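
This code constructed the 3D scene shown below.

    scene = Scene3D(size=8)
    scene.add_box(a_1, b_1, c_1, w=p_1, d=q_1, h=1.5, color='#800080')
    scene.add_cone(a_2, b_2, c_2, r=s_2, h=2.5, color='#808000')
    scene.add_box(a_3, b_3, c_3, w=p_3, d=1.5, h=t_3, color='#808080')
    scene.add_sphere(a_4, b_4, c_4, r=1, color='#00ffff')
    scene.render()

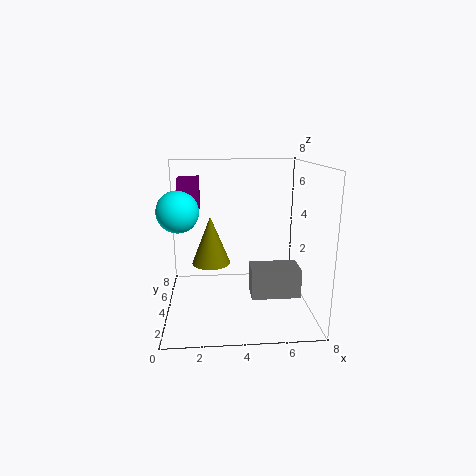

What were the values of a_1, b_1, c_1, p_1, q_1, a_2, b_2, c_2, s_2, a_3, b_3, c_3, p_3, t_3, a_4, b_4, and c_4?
a_1 = 1
b_1 = 2
c_1 = 6
p_1 = 1
q_1 = 1.5
a_2 = 2.5
b_2 = 3
c_2 = 3
s_2 = 1
a_3 = 4.5
b_3 = 1.5
c_3 = 1.5
p_3 = 2.5
t_3 = 1.5
a_4 = 1
b_4 = 2
c_4 = 6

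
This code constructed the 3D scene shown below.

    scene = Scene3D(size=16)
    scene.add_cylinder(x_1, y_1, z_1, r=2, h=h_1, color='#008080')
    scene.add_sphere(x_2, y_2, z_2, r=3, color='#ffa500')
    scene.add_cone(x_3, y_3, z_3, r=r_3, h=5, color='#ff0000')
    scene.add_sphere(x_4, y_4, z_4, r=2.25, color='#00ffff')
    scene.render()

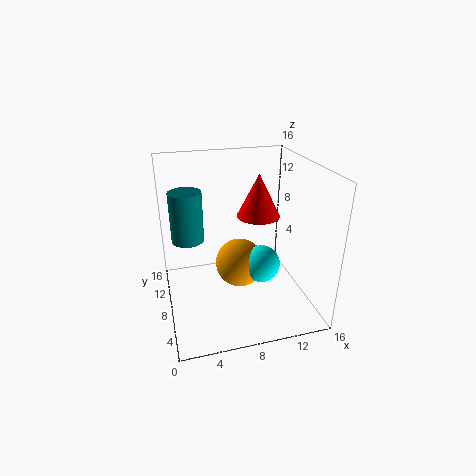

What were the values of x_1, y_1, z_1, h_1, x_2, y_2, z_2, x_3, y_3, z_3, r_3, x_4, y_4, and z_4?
x_1 = 3; y_1 = 13.25; z_1 = 5.75; h_1 = 6.25; x_2 = 9; y_2 = 10.75; z_2 = 3; x_3 = 11; y_3 = 10; z_3 = 9.5; r_3 = 2.5; x_4 = 11.25; y_4 = 9; z_4 = 3.5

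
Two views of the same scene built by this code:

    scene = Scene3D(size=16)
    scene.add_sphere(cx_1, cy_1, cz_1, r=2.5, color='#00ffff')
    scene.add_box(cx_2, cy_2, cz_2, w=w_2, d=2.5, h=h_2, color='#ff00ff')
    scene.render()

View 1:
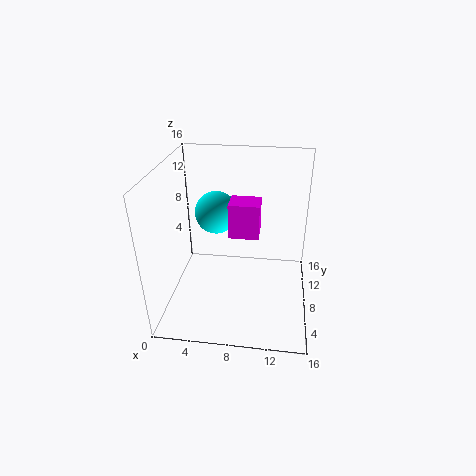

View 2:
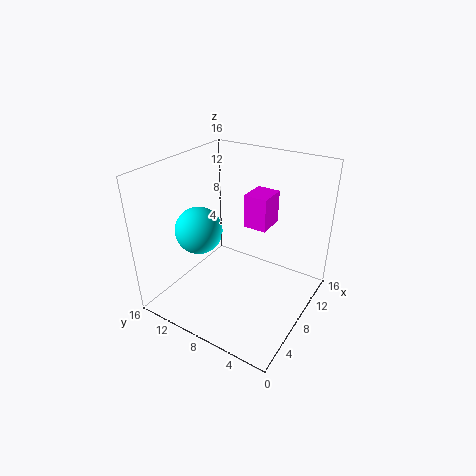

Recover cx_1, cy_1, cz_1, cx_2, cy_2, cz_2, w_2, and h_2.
cx_1 = 5
cy_1 = 11
cz_1 = 9.5
cx_2 = 7.5
cy_2 = 4.5
cz_2 = 10
w_2 = 3
h_2 = 3.5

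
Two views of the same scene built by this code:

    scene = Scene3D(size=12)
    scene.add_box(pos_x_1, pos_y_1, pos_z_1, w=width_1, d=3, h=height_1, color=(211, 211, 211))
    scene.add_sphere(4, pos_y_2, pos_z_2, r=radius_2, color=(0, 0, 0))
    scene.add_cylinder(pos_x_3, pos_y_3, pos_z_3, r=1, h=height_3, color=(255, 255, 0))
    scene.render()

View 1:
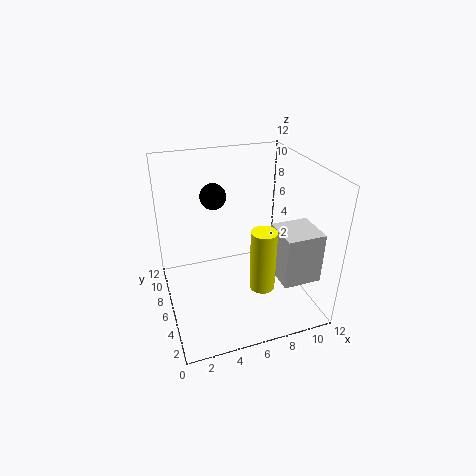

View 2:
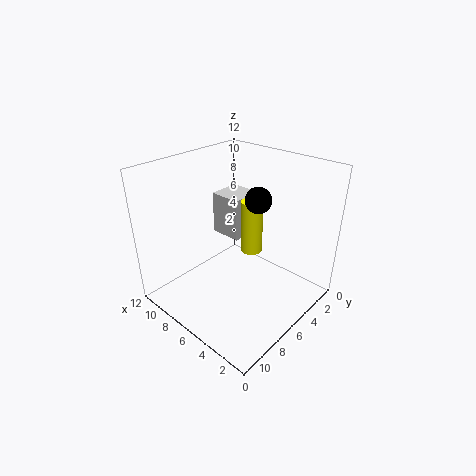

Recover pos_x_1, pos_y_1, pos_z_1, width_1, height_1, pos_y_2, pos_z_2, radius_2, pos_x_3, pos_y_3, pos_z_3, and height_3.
pos_x_1 = 8
pos_y_1 = 1
pos_z_1 = 4
width_1 = 3
height_1 = 4
pos_y_2 = 6
pos_z_2 = 10
radius_2 = 1
pos_x_3 = 7
pos_y_3 = 3
pos_z_3 = 3
height_3 = 5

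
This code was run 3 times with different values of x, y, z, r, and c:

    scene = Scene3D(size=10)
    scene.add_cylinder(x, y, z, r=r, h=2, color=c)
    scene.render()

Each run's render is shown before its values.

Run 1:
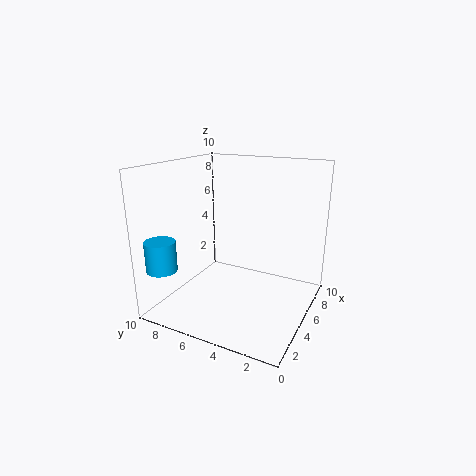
x = 1, y = 8.5, z = 3.5, r = 1, c = 'deepskyblue'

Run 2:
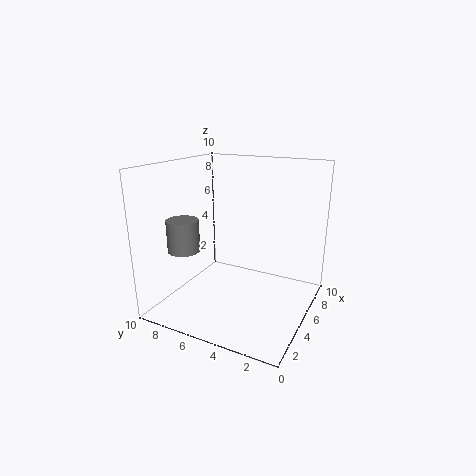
x = 1.5, y = 7, z = 5, r = 1, c = 'gray'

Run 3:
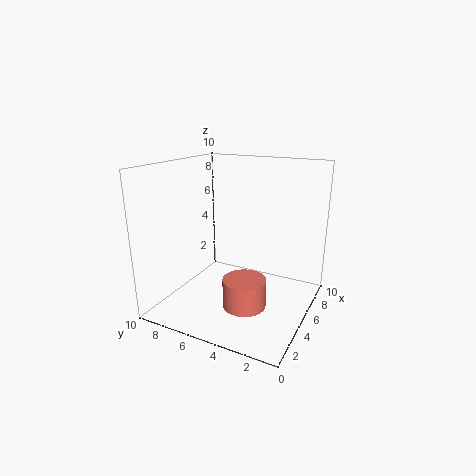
x = 4, y = 4, z = 0.5, r = 1.5, c = 'salmon'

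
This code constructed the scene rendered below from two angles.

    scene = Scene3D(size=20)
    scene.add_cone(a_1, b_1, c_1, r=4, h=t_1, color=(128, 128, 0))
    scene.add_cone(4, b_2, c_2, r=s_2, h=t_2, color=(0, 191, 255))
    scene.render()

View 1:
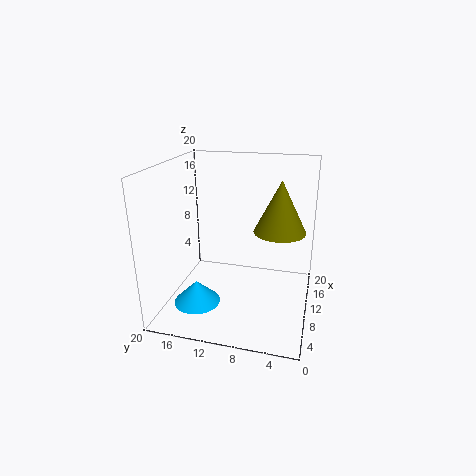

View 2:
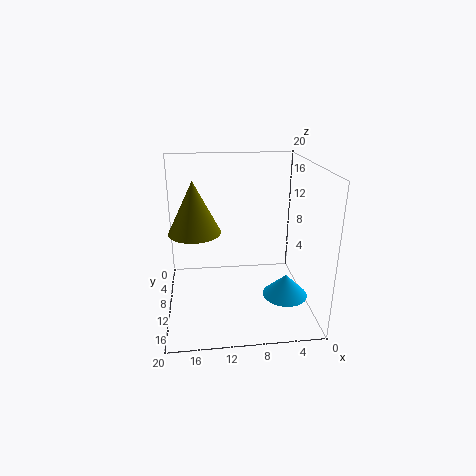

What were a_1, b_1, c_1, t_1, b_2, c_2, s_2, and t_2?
a_1 = 16
b_1 = 5
c_1 = 9
t_1 = 8
b_2 = 14
c_2 = 3
s_2 = 3
t_2 = 3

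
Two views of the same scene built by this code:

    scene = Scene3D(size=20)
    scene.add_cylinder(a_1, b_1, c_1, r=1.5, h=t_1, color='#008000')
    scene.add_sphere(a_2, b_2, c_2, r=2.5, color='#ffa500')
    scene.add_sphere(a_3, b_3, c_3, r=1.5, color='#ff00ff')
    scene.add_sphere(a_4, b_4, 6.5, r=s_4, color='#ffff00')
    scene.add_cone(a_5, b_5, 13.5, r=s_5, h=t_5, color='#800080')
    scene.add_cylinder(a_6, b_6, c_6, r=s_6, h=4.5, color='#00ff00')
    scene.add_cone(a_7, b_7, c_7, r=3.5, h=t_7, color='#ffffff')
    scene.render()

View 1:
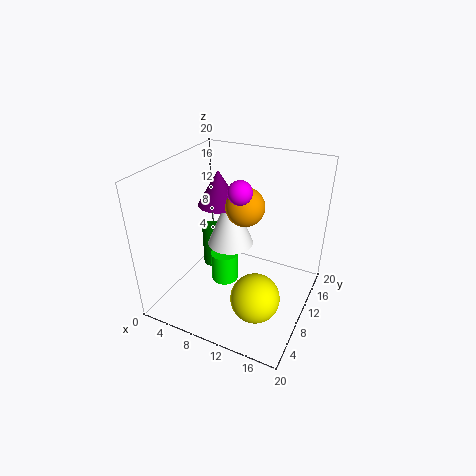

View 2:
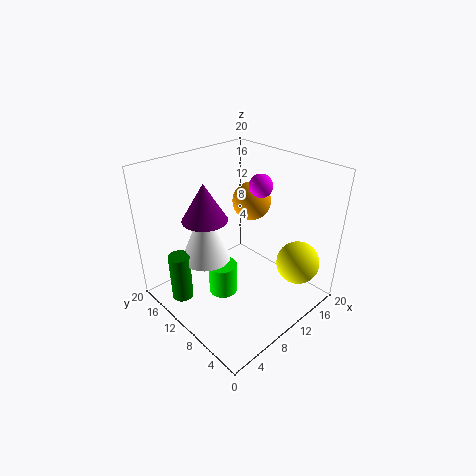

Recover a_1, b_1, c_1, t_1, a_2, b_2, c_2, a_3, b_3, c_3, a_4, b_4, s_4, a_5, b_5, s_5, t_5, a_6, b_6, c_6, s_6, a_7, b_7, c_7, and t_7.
a_1 = 3, b_1 = 14.5, c_1 = 1, t_1 = 7, a_2 = 11.5, b_2 = 9, c_2 = 15.5, a_3 = 11.5, b_3 = 7.5, c_3 = 18, a_4 = 15.5, b_4 = 3.5, s_4 = 3, a_5 = 6, b_5 = 12, s_5 = 3, t_5 = 5, a_6 = 7.5, b_6 = 10.5, c_6 = 2, s_6 = 2, a_7 = 7, b_7 = 13.5, c_7 = 6.5, t_7 = 8.5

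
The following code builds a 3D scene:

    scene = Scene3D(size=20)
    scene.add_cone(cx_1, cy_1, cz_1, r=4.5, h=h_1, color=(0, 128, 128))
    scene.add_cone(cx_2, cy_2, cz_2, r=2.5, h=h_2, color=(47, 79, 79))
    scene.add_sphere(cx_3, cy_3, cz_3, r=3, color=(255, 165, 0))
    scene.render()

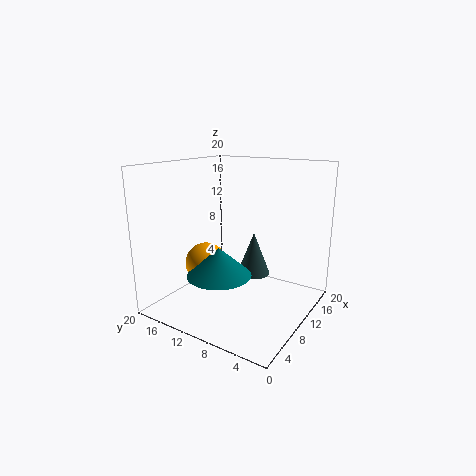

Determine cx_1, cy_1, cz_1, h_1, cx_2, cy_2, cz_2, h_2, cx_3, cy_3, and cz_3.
cx_1 = 7.5; cy_1 = 11.5; cz_1 = 5; h_1 = 4; cx_2 = 14.5; cy_2 = 10; cz_2 = 3; h_2 = 6.5; cx_3 = 9; cy_3 = 15; cz_3 = 5.5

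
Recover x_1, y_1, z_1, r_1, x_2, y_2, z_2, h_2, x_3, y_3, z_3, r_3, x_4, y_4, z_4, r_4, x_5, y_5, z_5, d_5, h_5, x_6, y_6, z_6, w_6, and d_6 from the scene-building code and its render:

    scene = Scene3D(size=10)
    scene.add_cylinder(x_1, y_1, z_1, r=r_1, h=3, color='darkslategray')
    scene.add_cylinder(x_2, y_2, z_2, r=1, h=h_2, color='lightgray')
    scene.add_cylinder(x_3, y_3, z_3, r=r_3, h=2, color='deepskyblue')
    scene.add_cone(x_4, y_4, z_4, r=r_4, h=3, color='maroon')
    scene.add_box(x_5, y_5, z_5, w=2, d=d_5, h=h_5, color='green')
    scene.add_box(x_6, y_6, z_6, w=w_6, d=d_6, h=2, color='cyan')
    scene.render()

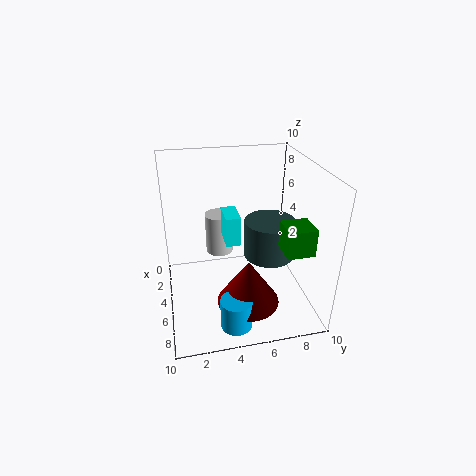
x_1 = 3; y_1 = 8; z_1 = 2; r_1 = 2; x_2 = 3; y_2 = 4; z_2 = 3; h_2 = 3; x_3 = 9; y_3 = 4; z_3 = 1; r_3 = 1; x_4 = 8; y_4 = 5; z_4 = 2; r_4 = 2; x_5 = 5; y_5 = 8; z_5 = 4; d_5 = 2; h_5 = 2; x_6 = 4; y_6 = 4; z_6 = 5; w_6 = 2; d_6 = 1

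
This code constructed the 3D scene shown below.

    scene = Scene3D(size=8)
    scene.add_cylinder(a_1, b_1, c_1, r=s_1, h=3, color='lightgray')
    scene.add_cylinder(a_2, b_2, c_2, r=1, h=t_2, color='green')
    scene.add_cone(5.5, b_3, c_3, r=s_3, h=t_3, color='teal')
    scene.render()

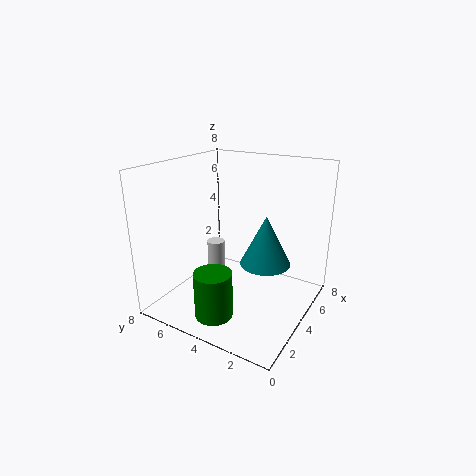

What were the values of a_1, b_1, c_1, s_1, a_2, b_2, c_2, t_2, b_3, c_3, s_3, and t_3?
a_1 = 4; b_1 = 5.5; c_1 = 0.5; s_1 = 0.5; a_2 = 1.5; b_2 = 4; c_2 = 0.5; t_2 = 2.5; b_3 = 3; c_3 = 2; s_3 = 1.5; t_3 = 3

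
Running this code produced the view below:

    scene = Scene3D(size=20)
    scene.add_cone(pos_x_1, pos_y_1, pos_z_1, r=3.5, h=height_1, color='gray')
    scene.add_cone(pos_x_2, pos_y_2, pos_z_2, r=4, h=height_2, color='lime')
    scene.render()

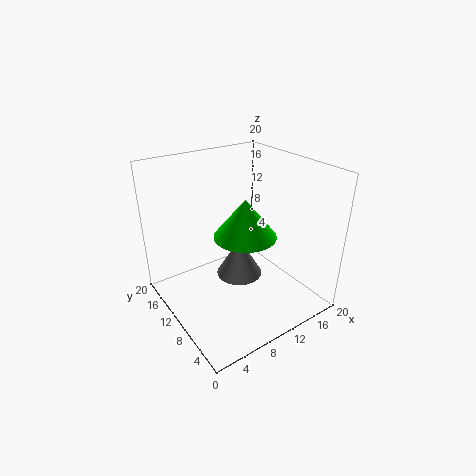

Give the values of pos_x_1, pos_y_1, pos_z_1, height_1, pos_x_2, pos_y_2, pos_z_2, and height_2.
pos_x_1 = 12
pos_y_1 = 12.5
pos_z_1 = 2
height_1 = 6
pos_x_2 = 9
pos_y_2 = 7
pos_z_2 = 12
height_2 = 5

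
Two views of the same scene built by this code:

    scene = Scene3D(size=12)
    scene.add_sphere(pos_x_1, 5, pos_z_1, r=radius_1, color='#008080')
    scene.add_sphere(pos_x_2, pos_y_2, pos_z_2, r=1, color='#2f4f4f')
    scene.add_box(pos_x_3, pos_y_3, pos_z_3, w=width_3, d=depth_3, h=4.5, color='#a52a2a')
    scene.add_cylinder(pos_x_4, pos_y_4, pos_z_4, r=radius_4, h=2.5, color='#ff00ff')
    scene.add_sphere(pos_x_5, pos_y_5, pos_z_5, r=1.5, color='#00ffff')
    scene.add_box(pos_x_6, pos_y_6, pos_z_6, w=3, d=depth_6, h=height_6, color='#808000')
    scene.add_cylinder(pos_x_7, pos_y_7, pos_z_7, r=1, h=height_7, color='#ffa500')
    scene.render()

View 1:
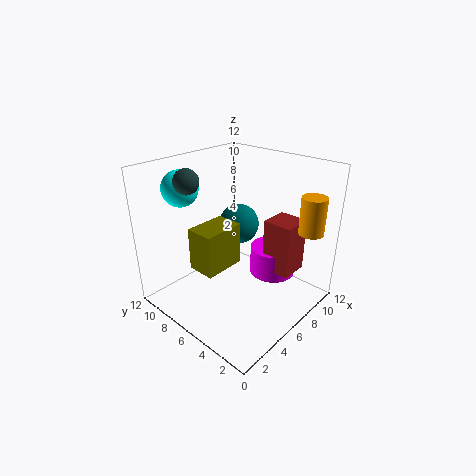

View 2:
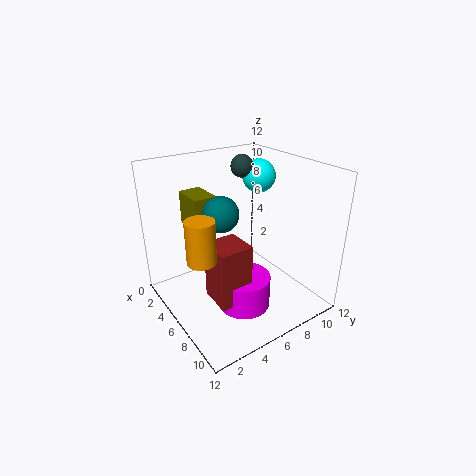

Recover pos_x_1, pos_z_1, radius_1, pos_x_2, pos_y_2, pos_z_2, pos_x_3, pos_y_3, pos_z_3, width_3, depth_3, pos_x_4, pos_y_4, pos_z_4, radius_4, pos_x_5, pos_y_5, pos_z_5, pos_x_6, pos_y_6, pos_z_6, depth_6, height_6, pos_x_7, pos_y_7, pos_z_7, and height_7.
pos_x_1 = 5; pos_z_1 = 8; radius_1 = 1.5; pos_x_2 = 3; pos_y_2 = 8.5; pos_z_2 = 11; pos_x_3 = 7.5; pos_y_3 = 2; pos_z_3 = 3; width_3 = 2.5; depth_3 = 2.5; pos_x_4 = 9; pos_y_4 = 4.5; pos_z_4 = 2; radius_4 = 2; pos_x_5 = 3.5; pos_y_5 = 10; pos_z_5 = 10; pos_x_6 = 0.5; pos_y_6 = 3.5; pos_z_6 = 6; depth_6 = 2; height_6 = 3; pos_x_7 = 9; pos_y_7 = 1; pos_z_7 = 7; height_7 = 3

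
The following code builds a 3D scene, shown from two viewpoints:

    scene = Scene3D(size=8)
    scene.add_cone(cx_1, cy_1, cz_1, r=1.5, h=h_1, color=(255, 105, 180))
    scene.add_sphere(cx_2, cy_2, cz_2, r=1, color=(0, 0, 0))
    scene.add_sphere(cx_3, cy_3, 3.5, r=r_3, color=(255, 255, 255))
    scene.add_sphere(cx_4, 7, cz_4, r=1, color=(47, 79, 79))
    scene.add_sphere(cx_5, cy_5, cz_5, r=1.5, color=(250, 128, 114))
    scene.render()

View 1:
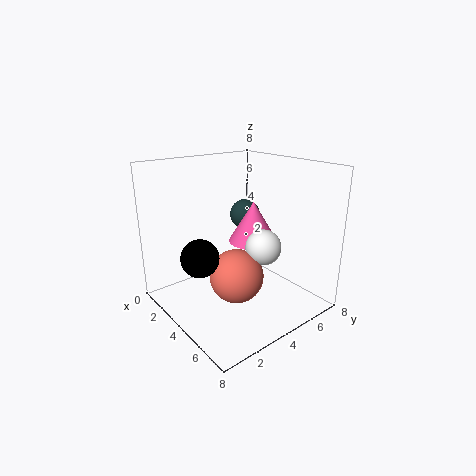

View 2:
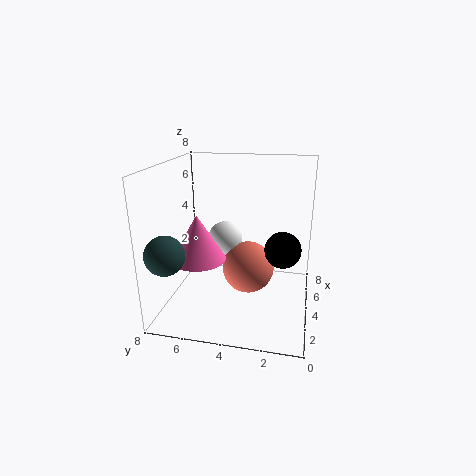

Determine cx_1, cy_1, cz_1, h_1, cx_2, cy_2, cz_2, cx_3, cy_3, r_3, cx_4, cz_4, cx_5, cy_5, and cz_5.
cx_1 = 3
cy_1 = 6
cz_1 = 3
h_1 = 2.5
cx_2 = 4
cy_2 = 1.5
cz_2 = 3.5
cx_3 = 5
cy_3 = 5
r_3 = 1
cx_4 = 1
cz_4 = 4
cx_5 = 4.5
cy_5 = 3.5
cz_5 = 2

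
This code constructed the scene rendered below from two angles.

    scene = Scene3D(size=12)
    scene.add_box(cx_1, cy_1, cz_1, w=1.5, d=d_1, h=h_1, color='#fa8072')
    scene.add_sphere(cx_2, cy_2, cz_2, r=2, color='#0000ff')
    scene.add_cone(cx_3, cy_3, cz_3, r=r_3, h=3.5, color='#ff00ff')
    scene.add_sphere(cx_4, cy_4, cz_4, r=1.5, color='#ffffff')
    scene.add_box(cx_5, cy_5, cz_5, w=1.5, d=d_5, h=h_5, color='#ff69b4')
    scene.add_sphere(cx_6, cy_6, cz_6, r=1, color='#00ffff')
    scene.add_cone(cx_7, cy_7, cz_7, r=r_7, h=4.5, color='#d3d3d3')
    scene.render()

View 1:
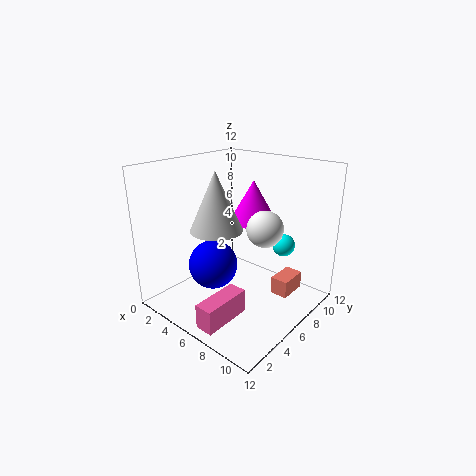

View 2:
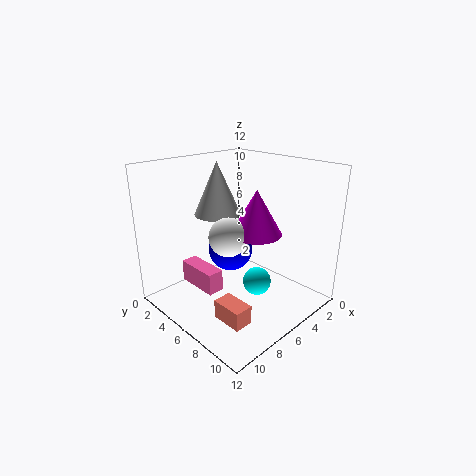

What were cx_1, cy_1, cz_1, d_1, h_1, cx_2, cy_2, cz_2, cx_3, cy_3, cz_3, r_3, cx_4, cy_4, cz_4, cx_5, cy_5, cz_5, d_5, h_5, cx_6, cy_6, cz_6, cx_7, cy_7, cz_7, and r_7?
cx_1 = 8.5
cy_1 = 7.5
cz_1 = 1
d_1 = 2.5
h_1 = 1.5
cx_2 = 5
cy_2 = 4
cz_2 = 4
cx_3 = 6
cy_3 = 8
cz_3 = 7
r_3 = 2
cx_4 = 8
cy_4 = 7
cz_4 = 7
cx_5 = 6.5
cy_5 = 0.5
cz_5 = 0.5
d_5 = 4
h_5 = 2
cx_6 = 8
cy_6 = 10
cz_6 = 4.5
cx_7 = 6
cy_7 = 3.5
cz_7 = 7.5
r_7 = 2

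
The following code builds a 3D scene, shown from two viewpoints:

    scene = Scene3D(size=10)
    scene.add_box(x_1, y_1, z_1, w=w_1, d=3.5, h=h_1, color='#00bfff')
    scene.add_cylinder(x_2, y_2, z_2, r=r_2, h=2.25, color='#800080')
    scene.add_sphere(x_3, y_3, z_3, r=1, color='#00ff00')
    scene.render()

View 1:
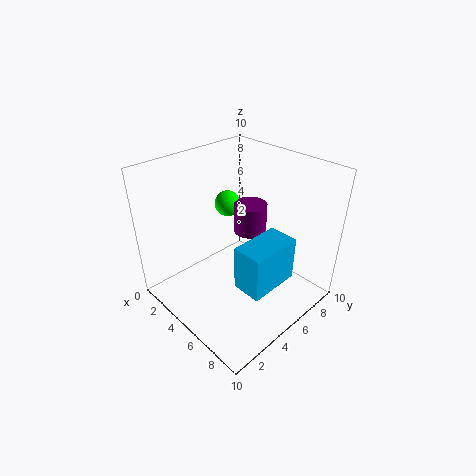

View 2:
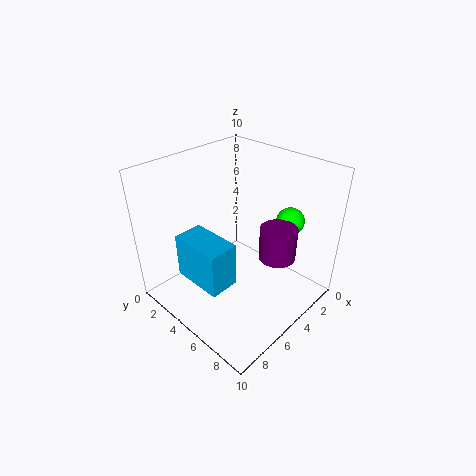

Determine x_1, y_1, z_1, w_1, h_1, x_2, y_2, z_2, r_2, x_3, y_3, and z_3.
x_1 = 6.75
y_1 = 3
z_1 = 3
w_1 = 2
h_1 = 3
x_2 = 3.75
y_2 = 7.5
z_2 = 4
r_2 = 1.25
x_3 = 1.75
y_3 = 7
z_3 = 5.75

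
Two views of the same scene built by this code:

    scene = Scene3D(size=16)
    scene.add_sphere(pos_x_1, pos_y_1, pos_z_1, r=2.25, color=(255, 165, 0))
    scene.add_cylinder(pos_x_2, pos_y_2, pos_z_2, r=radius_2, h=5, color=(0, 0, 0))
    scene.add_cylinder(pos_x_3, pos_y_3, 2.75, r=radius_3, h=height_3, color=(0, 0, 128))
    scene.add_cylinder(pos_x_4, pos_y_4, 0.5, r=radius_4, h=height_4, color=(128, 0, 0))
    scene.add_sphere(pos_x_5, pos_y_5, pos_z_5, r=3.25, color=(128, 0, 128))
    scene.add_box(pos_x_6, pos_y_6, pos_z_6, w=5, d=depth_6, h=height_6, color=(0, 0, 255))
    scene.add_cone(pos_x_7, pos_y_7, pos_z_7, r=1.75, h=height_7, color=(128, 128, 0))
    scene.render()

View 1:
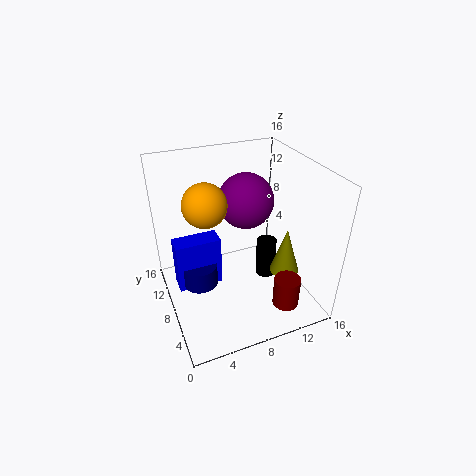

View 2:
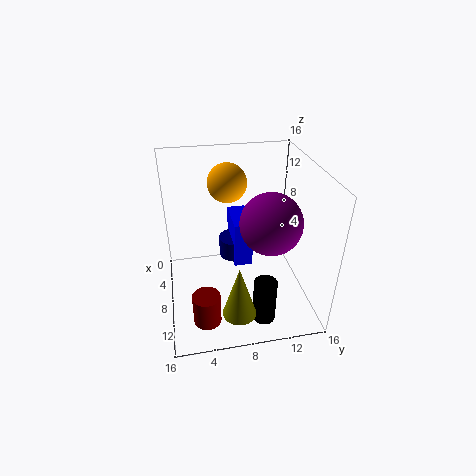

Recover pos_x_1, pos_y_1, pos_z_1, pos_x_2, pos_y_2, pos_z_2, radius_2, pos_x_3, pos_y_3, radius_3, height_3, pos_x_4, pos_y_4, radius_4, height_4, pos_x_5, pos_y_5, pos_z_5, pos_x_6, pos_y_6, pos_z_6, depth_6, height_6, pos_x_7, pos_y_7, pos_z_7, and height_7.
pos_x_1 = 4.25, pos_y_1 = 7.5, pos_z_1 = 13, pos_x_2 = 12.75, pos_y_2 = 10, pos_z_2 = 0.25, radius_2 = 1.25, pos_x_3 = 3.5, pos_y_3 = 8.5, radius_3 = 2, height_3 = 2.5, pos_x_4 = 12.25, pos_y_4 = 3.75, radius_4 = 1.5, height_4 = 3.5, pos_x_5 = 10.25, pos_y_5 = 11, pos_z_5 = 10.75, pos_x_6 = 1, pos_y_6 = 8, pos_z_6 = 2.5, depth_6 = 2.25, height_6 = 5.75, pos_x_7 = 13.75, pos_y_7 = 7, pos_z_7 = 2.5, height_7 = 5.75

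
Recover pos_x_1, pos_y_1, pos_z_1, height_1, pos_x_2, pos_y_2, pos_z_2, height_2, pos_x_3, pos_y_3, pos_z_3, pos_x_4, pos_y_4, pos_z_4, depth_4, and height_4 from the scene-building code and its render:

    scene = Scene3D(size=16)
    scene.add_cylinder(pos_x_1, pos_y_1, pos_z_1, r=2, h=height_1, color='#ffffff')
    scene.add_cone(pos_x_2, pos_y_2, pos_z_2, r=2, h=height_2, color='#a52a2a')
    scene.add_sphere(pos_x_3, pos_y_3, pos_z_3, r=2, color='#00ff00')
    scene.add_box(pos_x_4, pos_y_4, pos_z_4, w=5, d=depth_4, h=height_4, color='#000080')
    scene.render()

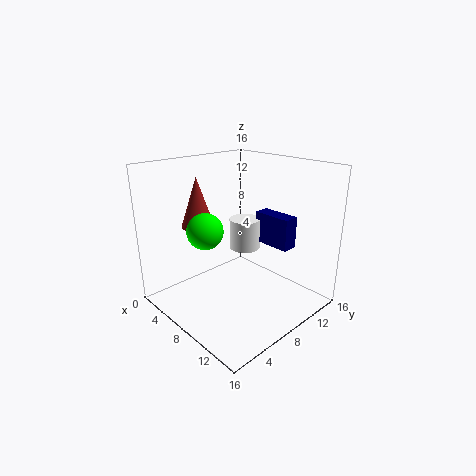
pos_x_1 = 4; pos_y_1 = 13; pos_z_1 = 4; height_1 = 4; pos_x_2 = 2; pos_y_2 = 7; pos_z_2 = 8; height_2 = 6; pos_x_3 = 6; pos_y_3 = 5; pos_z_3 = 9; pos_x_4 = 5; pos_y_4 = 14; pos_z_4 = 5; depth_4 = 2; height_4 = 4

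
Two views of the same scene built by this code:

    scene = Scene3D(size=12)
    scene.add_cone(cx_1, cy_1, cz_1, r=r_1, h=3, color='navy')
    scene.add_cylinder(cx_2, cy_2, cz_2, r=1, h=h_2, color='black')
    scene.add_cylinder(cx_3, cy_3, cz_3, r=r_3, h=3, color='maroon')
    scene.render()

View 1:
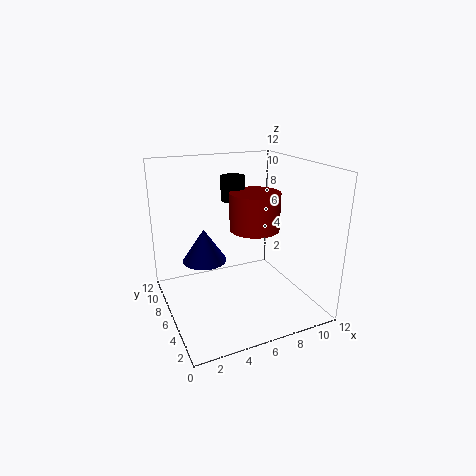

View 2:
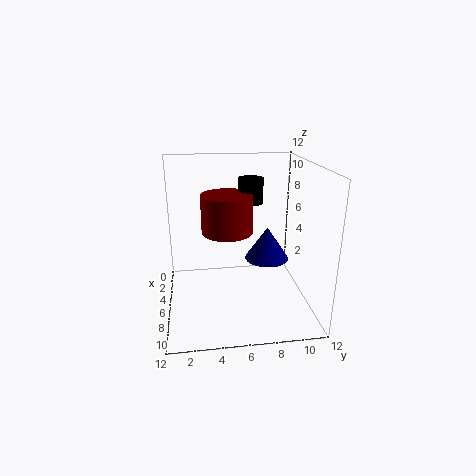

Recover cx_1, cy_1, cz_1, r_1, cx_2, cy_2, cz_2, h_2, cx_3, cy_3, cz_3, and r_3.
cx_1 = 4; cy_1 = 9; cz_1 = 3; r_1 = 2; cx_2 = 6; cy_2 = 7; cz_2 = 9; h_2 = 2; cx_3 = 7; cy_3 = 5; cz_3 = 7; r_3 = 2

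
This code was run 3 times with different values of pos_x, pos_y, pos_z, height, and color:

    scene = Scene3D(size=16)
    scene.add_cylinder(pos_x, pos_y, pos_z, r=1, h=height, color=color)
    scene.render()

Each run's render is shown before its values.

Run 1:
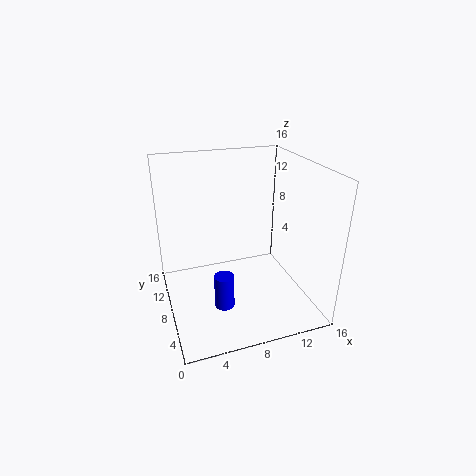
pos_x = 5
pos_y = 3.5
pos_z = 3
height = 3.5
color = 'blue'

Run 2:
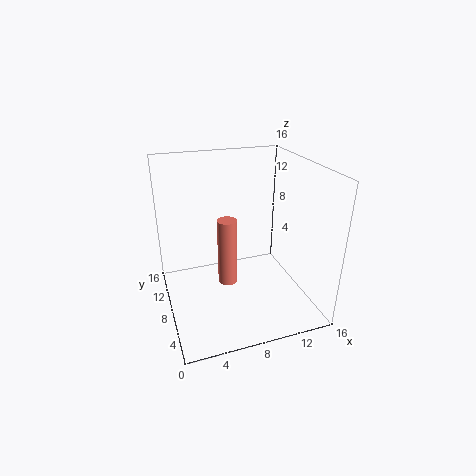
pos_x = 6
pos_y = 5.5
pos_z = 4.5
height = 7
color = 'salmon'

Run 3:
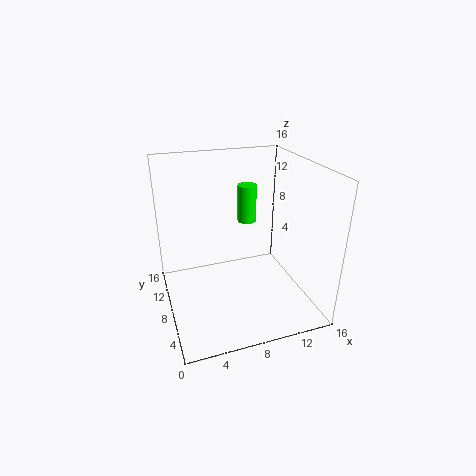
pos_x = 9
pos_y = 8
pos_z = 10
height = 4
color = 'lime'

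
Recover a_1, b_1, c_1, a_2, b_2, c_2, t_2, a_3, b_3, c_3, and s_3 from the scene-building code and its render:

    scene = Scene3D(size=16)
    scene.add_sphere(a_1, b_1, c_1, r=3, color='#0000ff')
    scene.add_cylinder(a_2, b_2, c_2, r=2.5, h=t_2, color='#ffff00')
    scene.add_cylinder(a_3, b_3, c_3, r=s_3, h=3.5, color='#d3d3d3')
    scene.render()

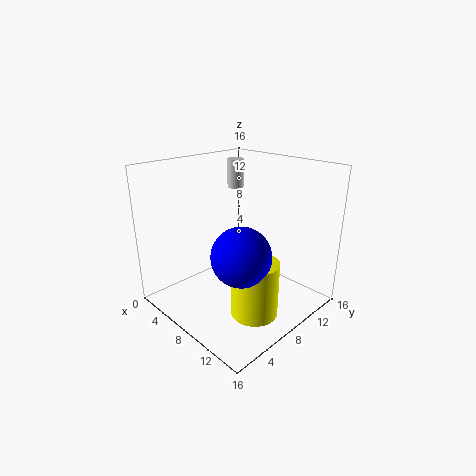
a_1 = 11.5, b_1 = 5, c_1 = 8, a_2 = 12, b_2 = 6.5, c_2 = 1, t_2 = 6, a_3 = 3, b_3 = 12.5, c_3 = 12, s_3 = 1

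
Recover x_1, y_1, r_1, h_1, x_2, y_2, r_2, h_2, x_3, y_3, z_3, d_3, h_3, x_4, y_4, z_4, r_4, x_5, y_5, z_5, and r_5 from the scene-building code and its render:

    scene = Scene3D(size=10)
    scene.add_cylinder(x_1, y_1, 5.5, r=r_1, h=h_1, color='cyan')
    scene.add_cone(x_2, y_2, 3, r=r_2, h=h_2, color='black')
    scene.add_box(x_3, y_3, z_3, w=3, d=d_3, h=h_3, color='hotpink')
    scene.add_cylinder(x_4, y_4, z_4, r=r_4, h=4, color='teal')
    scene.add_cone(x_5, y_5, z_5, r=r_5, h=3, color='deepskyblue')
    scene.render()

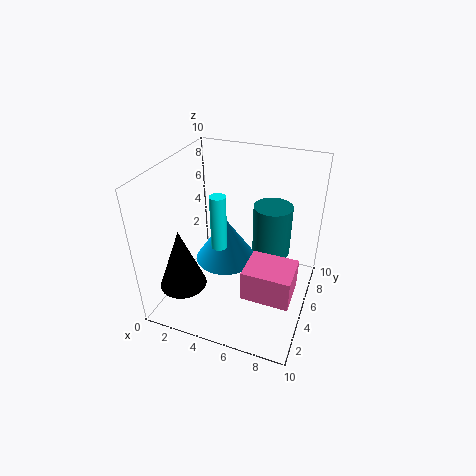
x_1 = 4.5
y_1 = 3
r_1 = 0.5
h_1 = 3.5
x_2 = 2.5
y_2 = 1.5
r_2 = 1.5
h_2 = 4
x_3 = 6.5
y_3 = 1.5
z_3 = 3
d_3 = 2.5
h_3 = 2
x_4 = 6.5
y_4 = 8.5
z_4 = 2
r_4 = 1.5
x_5 = 4.5
y_5 = 4
z_5 = 4
r_5 = 2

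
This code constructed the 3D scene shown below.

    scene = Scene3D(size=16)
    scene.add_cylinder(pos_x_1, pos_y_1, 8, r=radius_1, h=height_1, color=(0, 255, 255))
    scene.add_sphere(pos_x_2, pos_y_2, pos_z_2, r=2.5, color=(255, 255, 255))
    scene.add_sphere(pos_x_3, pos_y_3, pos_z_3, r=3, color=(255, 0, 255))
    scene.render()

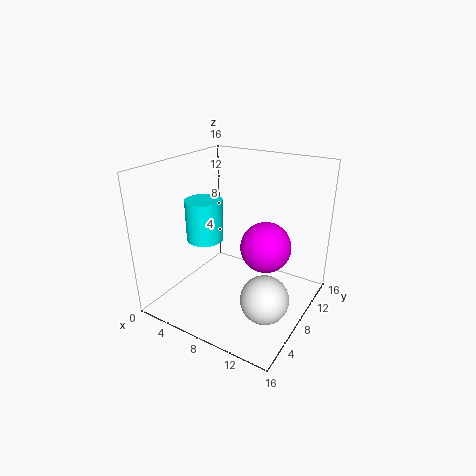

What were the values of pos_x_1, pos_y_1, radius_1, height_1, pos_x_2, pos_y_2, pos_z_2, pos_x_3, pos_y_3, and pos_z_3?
pos_x_1 = 5; pos_y_1 = 6; radius_1 = 2; height_1 = 4.5; pos_x_2 = 13; pos_y_2 = 5; pos_z_2 = 3.5; pos_x_3 = 10; pos_y_3 = 11; pos_z_3 = 6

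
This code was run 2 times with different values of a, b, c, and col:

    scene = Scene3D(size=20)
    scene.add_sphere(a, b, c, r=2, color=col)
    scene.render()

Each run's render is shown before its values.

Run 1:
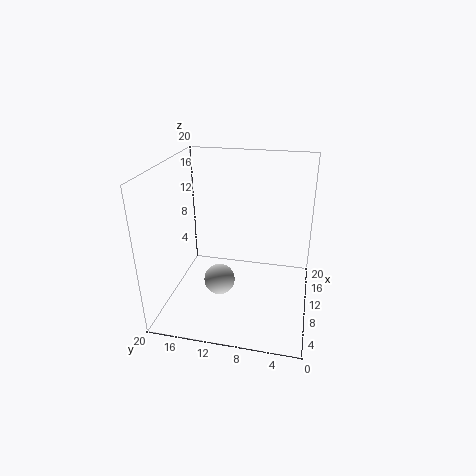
a = 5.5
b = 11.5
c = 6
col = 'lightgray'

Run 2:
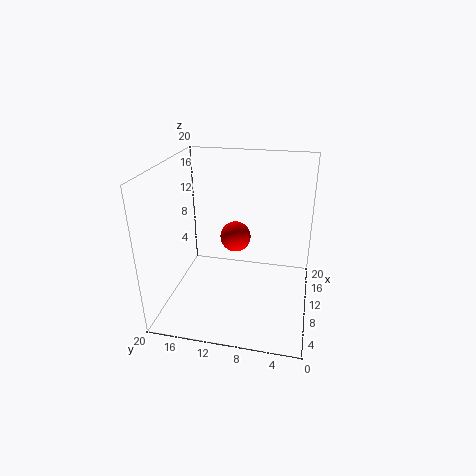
a = 8.5
b = 10
c = 11
col = 'red'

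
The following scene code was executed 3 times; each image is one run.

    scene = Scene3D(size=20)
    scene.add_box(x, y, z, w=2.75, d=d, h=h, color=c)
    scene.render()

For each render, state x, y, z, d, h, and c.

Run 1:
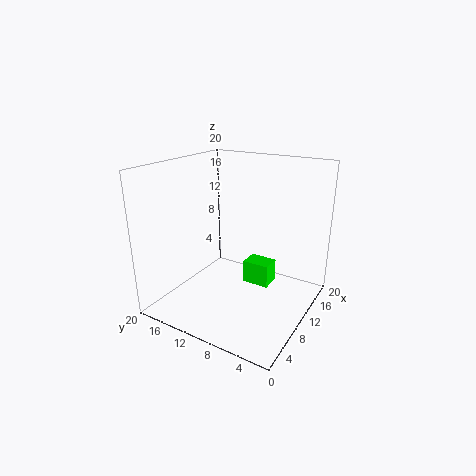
x = 10.25
y = 5.5
z = 3.25
d = 3.75
h = 3.25
c = 'lime'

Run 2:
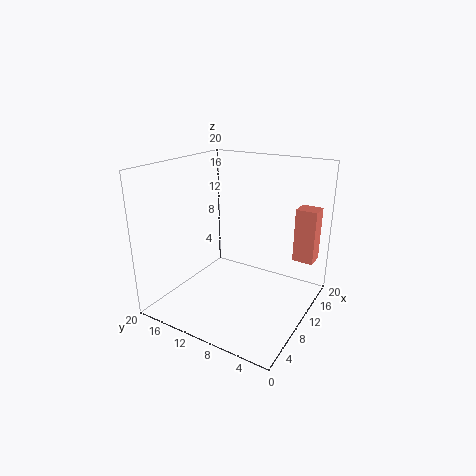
x = 15
y = 0.75
z = 6
d = 3
h = 7.75
c = 'salmon'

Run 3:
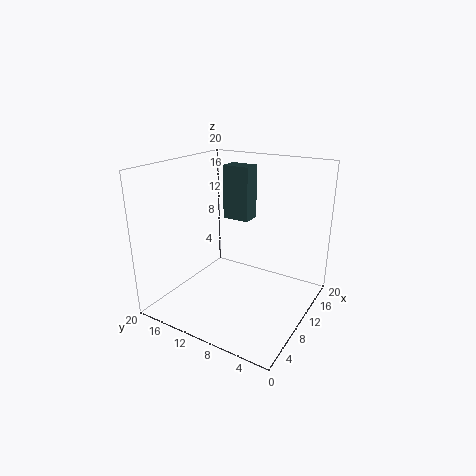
x = 12.5
y = 10
z = 11.5
d = 4
h = 7.75
c = 'darkslategray'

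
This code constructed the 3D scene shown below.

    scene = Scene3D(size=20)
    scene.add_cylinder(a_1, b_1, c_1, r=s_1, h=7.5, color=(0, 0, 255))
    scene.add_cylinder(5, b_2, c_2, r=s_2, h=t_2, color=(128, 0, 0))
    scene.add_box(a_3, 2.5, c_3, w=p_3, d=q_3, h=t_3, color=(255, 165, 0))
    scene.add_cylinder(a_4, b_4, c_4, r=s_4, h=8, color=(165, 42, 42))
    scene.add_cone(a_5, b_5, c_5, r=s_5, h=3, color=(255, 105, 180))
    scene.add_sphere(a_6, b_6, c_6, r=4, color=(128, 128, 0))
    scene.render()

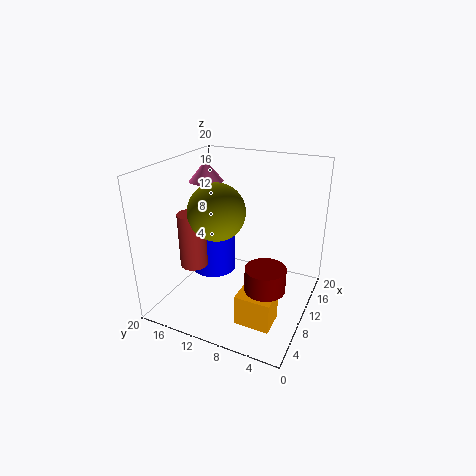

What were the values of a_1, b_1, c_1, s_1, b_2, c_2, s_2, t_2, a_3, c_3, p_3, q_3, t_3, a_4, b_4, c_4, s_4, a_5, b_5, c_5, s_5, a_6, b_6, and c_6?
a_1 = 13.5, b_1 = 16, c_1 = 2, s_1 = 3.5, b_2 = 4, c_2 = 6.5, s_2 = 2.5, t_2 = 3, a_3 = 2.5, c_3 = 2, p_3 = 3.5, q_3 = 4.5, t_3 = 4, a_4 = 8.5, b_4 = 16.5, c_4 = 5, s_4 = 2, a_5 = 13, b_5 = 16.5, c_5 = 16.5, s_5 = 2.5, a_6 = 9.5, b_6 = 13, c_6 = 13.5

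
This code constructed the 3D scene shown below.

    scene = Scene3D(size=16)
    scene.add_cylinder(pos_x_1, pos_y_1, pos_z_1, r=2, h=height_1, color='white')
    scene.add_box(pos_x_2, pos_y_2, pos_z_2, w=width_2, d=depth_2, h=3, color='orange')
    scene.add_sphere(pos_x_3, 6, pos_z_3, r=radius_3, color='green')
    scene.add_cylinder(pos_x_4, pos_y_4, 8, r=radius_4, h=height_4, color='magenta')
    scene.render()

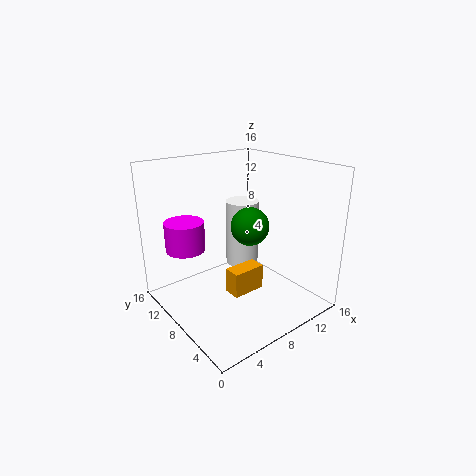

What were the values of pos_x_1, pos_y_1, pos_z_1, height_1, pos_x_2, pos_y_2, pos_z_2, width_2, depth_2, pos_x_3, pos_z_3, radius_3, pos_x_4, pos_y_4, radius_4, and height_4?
pos_x_1 = 11; pos_y_1 = 11; pos_z_1 = 3; height_1 = 8; pos_x_2 = 7; pos_y_2 = 7; pos_z_2 = 1; width_2 = 4; depth_2 = 2; pos_x_3 = 8; pos_z_3 = 10; radius_3 = 2; pos_x_4 = 2; pos_y_4 = 9; radius_4 = 2; height_4 = 3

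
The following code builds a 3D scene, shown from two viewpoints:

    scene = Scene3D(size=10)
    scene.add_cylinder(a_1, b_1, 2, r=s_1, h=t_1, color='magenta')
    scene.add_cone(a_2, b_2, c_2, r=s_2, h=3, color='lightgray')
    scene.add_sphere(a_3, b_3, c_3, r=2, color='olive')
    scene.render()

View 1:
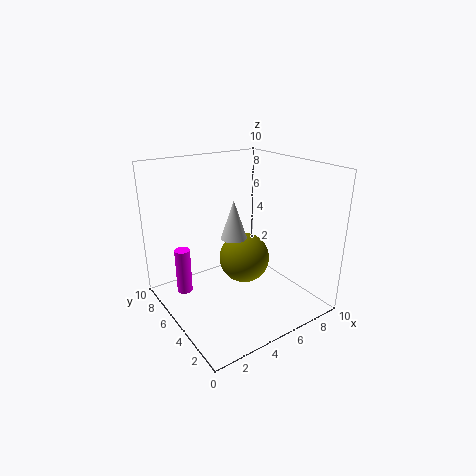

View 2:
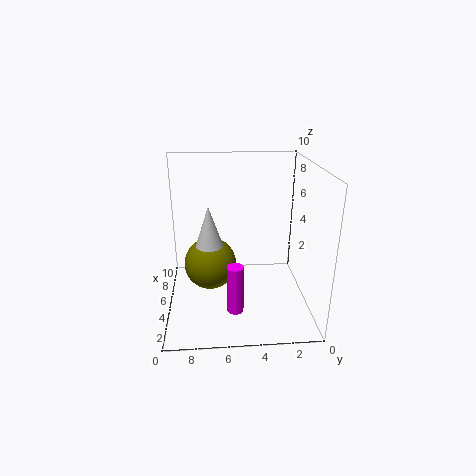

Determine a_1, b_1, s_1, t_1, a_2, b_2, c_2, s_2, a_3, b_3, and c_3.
a_1 = 1; b_1 = 5.5; s_1 = 0.5; t_1 = 3; a_2 = 6; b_2 = 7; c_2 = 4; s_2 = 1; a_3 = 7; b_3 = 7; c_3 = 2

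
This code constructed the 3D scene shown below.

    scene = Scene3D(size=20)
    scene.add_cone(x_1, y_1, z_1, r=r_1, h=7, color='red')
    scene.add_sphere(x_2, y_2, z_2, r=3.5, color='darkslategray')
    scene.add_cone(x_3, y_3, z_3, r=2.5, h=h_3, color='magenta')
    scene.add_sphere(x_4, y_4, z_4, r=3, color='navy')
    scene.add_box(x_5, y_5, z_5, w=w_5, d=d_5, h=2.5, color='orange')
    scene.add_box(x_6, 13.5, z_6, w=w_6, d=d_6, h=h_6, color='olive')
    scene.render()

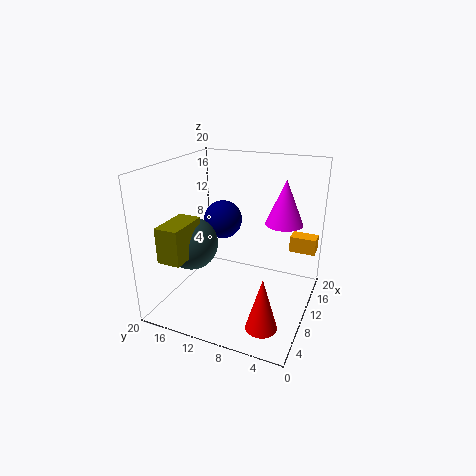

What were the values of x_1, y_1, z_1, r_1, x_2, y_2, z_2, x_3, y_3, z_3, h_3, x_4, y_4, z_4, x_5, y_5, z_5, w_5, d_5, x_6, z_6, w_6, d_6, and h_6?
x_1 = 3.5
y_1 = 4
z_1 = 1.5
r_1 = 2
x_2 = 6
y_2 = 15
z_2 = 10
x_3 = 11.5
y_3 = 4
z_3 = 12.5
h_3 = 6
x_4 = 15.5
y_4 = 15
z_4 = 10
x_5 = 17.5
y_5 = 0.5
z_5 = 5.5
w_5 = 2.5
d_5 = 4
x_6 = 0.5
z_6 = 9.5
w_6 = 5.5
d_6 = 3
h_6 = 4.5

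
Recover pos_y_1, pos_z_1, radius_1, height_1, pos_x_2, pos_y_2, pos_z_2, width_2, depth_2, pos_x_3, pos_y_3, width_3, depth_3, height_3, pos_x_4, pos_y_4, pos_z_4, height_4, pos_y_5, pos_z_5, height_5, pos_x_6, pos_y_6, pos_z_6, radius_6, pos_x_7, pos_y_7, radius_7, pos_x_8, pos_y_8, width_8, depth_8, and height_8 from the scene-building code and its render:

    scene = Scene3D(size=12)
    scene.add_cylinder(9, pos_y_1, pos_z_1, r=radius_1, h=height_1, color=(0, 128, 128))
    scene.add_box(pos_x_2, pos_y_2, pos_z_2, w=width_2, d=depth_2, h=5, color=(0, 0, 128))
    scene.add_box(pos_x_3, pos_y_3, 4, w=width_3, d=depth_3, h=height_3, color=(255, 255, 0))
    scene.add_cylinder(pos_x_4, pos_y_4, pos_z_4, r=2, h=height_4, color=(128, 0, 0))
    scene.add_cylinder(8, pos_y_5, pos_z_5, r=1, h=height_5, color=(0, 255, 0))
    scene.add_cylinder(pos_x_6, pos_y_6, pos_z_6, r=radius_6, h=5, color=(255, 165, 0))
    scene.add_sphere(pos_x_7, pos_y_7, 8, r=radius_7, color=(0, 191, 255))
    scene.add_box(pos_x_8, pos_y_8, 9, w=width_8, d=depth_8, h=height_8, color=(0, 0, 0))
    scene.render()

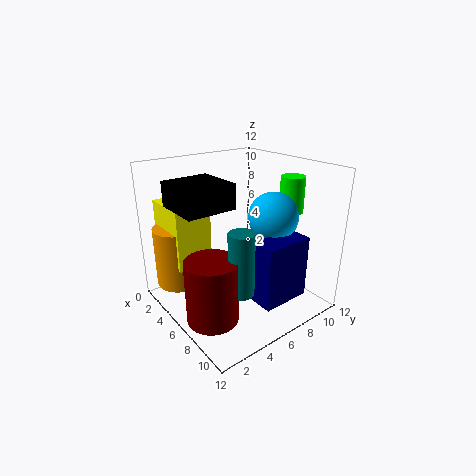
pos_y_1 = 4, pos_z_1 = 3, radius_1 = 1, height_1 = 5, pos_x_2 = 9, pos_y_2 = 5, pos_z_2 = 2, width_2 = 2, depth_2 = 4, pos_x_3 = 1, pos_y_3 = 1, width_3 = 4, depth_3 = 3, height_3 = 5, pos_x_4 = 8, pos_y_4 = 2, pos_z_4 = 1, height_4 = 5, pos_y_5 = 10, pos_z_5 = 8, height_5 = 3, pos_x_6 = 3, pos_y_6 = 2, pos_z_6 = 2, radius_6 = 2, pos_x_7 = 8, pos_y_7 = 8, radius_7 = 2, pos_x_8 = 3, pos_y_8 = 1, width_8 = 4, depth_8 = 4, height_8 = 2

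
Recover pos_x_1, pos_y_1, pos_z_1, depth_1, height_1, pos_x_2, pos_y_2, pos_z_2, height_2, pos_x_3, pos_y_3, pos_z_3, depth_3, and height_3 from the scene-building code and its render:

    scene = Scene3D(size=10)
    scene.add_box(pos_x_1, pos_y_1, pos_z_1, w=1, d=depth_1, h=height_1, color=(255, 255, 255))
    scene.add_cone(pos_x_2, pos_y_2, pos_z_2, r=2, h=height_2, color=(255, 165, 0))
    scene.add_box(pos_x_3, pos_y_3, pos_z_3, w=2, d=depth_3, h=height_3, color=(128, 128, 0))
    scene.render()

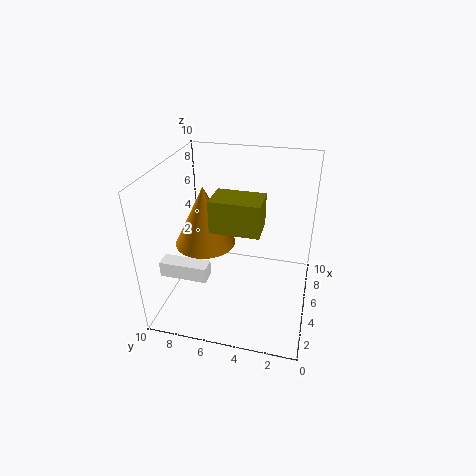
pos_x_1 = 1; pos_y_1 = 6; pos_z_1 = 4; depth_1 = 3; height_1 = 1; pos_x_2 = 4; pos_y_2 = 7; pos_z_2 = 5; height_2 = 4; pos_x_3 = 2; pos_y_3 = 3; pos_z_3 = 7; depth_3 = 3; height_3 = 2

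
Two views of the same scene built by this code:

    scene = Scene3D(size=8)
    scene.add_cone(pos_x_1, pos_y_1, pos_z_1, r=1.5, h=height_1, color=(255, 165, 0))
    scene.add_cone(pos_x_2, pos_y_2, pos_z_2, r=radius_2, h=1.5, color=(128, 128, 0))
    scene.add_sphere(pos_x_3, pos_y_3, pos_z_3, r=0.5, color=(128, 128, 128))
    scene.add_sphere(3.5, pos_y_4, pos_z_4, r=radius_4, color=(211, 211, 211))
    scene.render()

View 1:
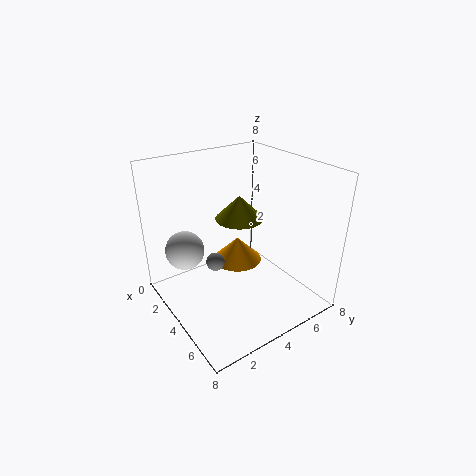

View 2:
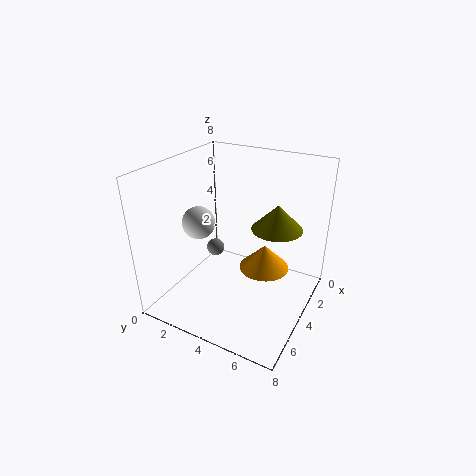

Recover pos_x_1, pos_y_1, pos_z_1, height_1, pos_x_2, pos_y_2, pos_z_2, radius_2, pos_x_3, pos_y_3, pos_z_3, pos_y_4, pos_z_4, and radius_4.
pos_x_1 = 2.5; pos_y_1 = 5; pos_z_1 = 1.5; height_1 = 1.5; pos_x_2 = 2; pos_y_2 = 5.5; pos_z_2 = 4; radius_2 = 1.5; pos_x_3 = 4; pos_y_3 = 2.5; pos_z_3 = 3; pos_y_4 = 1; pos_z_4 = 4; radius_4 = 1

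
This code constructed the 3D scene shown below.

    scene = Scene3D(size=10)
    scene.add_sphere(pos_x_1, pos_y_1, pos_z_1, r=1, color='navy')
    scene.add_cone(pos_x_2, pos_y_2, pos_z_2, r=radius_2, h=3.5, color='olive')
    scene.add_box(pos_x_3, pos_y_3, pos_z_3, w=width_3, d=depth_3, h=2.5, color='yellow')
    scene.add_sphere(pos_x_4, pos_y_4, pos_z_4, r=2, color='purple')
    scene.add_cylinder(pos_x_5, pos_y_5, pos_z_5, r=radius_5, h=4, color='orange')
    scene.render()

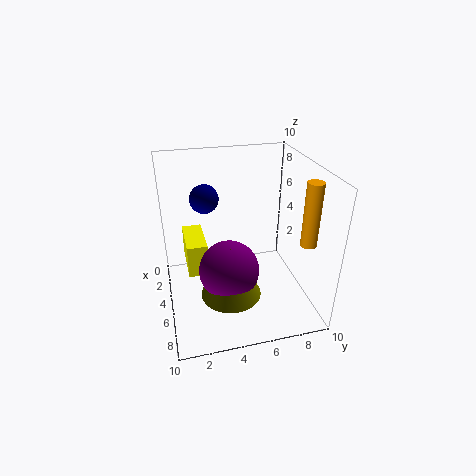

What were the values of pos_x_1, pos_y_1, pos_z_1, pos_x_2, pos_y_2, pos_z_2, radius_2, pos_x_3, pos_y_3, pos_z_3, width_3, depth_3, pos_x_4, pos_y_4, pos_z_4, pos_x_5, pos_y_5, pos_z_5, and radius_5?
pos_x_1 = 3.5, pos_y_1 = 3, pos_z_1 = 7.5, pos_x_2 = 7, pos_y_2 = 4, pos_z_2 = 2, radius_2 = 2, pos_x_3 = 0.5, pos_y_3 = 1.5, pos_z_3 = 1.5, width_3 = 3.5, depth_3 = 1.5, pos_x_4 = 6.5, pos_y_4 = 4, pos_z_4 = 3.5, pos_x_5 = 8.5, pos_y_5 = 8.5, pos_z_5 = 6, radius_5 = 0.5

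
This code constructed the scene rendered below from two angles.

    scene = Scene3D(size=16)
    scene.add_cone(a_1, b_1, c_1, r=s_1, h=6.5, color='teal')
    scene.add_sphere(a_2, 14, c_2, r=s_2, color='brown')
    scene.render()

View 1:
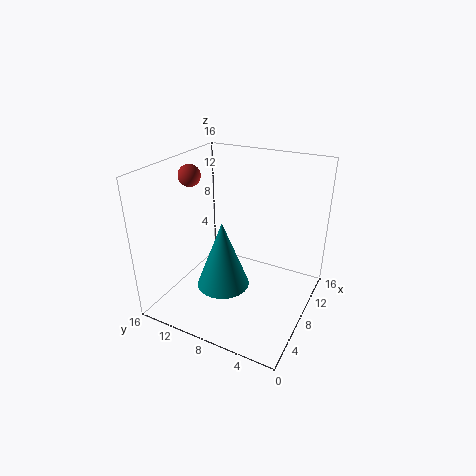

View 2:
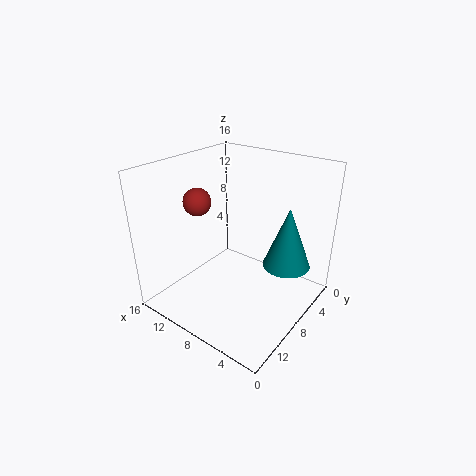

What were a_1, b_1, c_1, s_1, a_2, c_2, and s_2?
a_1 = 2.5; b_1 = 6.75; c_1 = 6; s_1 = 2.5; a_2 = 8; c_2 = 14.25; s_2 = 1.25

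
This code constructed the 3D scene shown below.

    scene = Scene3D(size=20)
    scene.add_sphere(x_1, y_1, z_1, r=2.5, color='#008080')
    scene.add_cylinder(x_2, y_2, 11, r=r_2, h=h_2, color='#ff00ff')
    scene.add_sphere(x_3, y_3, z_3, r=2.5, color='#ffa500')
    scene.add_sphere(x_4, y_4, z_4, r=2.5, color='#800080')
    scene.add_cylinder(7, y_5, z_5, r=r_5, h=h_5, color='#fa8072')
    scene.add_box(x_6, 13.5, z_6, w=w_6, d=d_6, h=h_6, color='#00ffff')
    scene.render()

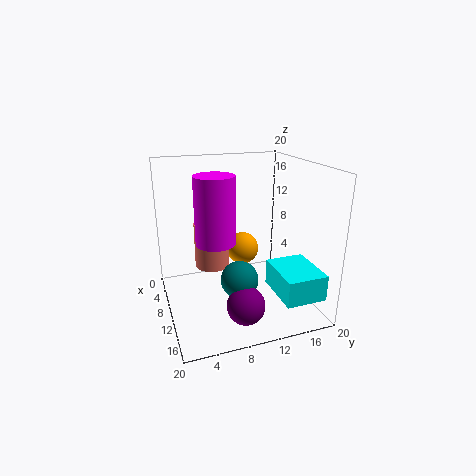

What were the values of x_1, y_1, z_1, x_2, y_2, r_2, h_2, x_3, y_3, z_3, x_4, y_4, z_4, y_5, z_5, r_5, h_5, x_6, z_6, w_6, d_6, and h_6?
x_1 = 13.5, y_1 = 9, z_1 = 5.5, x_2 = 13, y_2 = 6, r_2 = 2.5, h_2 = 8.5, x_3 = 5, y_3 = 12.5, z_3 = 6, x_4 = 16, y_4 = 9, z_4 = 3, y_5 = 7, z_5 = 5, r_5 = 2.5, h_5 = 6.5, x_6 = 12, z_6 = 3.5, w_6 = 7, d_6 = 5.5, h_6 = 3.5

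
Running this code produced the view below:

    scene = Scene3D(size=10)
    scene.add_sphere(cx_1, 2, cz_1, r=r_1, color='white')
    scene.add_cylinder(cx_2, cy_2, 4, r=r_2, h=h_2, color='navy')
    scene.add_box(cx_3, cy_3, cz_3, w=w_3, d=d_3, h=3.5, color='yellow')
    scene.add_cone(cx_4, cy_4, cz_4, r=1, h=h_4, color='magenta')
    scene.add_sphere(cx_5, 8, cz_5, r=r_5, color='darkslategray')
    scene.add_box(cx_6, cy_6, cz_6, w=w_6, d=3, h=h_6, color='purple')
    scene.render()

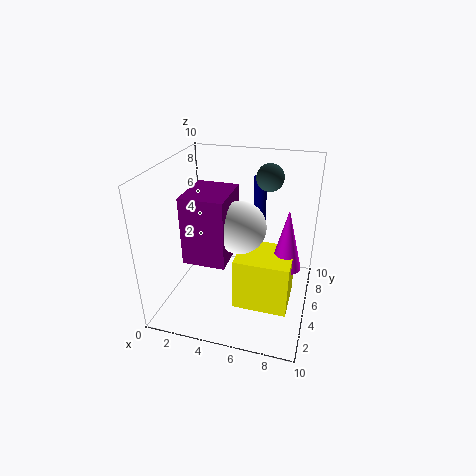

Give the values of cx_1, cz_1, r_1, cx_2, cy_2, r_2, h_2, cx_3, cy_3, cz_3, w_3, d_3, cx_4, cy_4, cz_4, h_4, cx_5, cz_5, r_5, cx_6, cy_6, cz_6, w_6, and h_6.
cx_1 = 6; cz_1 = 7.5; r_1 = 1.5; cx_2 = 5.5; cy_2 = 9.5; r_2 = 0.5; h_2 = 4; cx_3 = 5.5; cy_3 = 2; cz_3 = 1.5; w_3 = 3.5; d_3 = 3; cx_4 = 8.5; cy_4 = 4; cz_4 = 4; h_4 = 4; cx_5 = 6.5; cz_5 = 8.5; r_5 = 1; cx_6 = 3; cy_6 = 0.5; cz_6 = 5.5; w_6 = 2.5; h_6 = 4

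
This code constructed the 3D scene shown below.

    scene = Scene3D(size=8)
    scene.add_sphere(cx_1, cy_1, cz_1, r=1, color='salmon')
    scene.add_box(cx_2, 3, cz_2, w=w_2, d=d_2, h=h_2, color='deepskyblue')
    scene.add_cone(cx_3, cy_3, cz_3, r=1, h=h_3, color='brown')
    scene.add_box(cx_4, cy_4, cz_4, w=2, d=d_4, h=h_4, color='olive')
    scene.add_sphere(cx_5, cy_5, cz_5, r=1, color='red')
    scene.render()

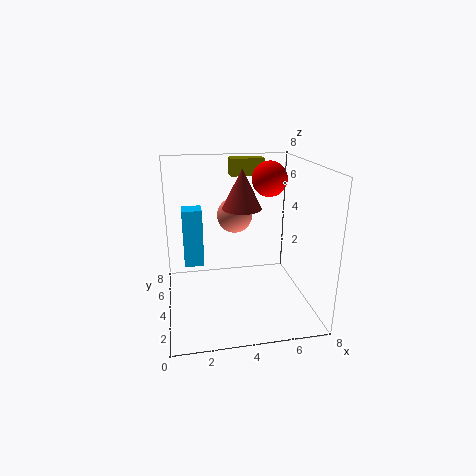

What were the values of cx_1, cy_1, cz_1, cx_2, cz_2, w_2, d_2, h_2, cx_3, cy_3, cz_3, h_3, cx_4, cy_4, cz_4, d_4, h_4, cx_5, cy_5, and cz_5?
cx_1 = 4, cy_1 = 5, cz_1 = 5, cx_2 = 1, cz_2 = 3, w_2 = 1, d_2 = 1, h_2 = 3, cx_3 = 4, cy_3 = 3, cz_3 = 6, h_3 = 2, cx_4 = 4, cy_4 = 6, cz_4 = 7, d_4 = 1, h_4 = 1, cx_5 = 6, cy_5 = 5, cz_5 = 7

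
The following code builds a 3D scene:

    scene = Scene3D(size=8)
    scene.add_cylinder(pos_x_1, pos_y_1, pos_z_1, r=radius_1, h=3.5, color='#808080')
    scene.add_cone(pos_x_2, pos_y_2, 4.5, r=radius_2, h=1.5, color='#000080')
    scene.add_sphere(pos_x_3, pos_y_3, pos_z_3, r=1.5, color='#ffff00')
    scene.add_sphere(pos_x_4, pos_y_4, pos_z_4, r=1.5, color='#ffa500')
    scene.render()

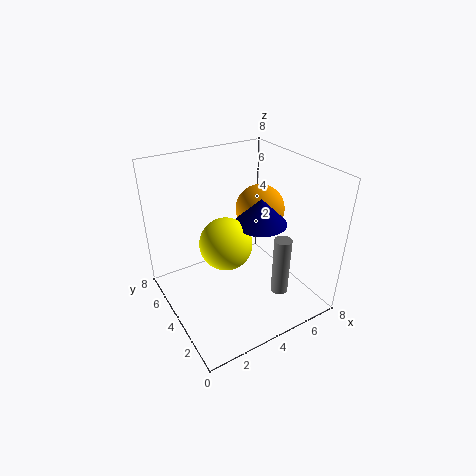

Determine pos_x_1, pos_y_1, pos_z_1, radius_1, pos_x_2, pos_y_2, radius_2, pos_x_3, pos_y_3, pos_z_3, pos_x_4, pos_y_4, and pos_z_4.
pos_x_1 = 6, pos_y_1 = 2.5, pos_z_1 = 0.5, radius_1 = 0.5, pos_x_2 = 5.5, pos_y_2 = 4, radius_2 = 1.5, pos_x_3 = 3.5, pos_y_3 = 4.5, pos_z_3 = 3.5, pos_x_4 = 6.5, pos_y_4 = 5.5, pos_z_4 = 4.5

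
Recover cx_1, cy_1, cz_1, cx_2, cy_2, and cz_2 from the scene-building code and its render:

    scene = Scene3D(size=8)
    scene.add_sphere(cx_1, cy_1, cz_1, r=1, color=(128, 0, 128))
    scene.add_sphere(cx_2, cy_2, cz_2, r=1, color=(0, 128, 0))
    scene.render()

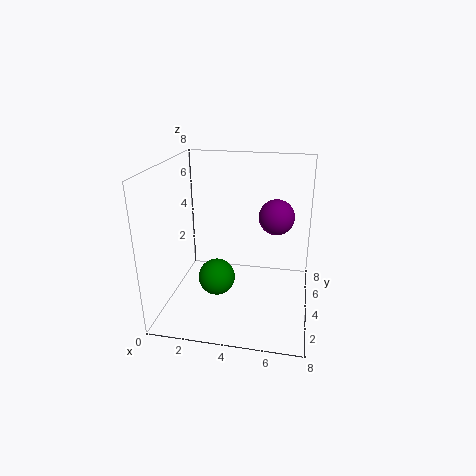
cx_1 = 6
cy_1 = 5
cz_1 = 5
cx_2 = 3
cy_2 = 3
cz_2 = 2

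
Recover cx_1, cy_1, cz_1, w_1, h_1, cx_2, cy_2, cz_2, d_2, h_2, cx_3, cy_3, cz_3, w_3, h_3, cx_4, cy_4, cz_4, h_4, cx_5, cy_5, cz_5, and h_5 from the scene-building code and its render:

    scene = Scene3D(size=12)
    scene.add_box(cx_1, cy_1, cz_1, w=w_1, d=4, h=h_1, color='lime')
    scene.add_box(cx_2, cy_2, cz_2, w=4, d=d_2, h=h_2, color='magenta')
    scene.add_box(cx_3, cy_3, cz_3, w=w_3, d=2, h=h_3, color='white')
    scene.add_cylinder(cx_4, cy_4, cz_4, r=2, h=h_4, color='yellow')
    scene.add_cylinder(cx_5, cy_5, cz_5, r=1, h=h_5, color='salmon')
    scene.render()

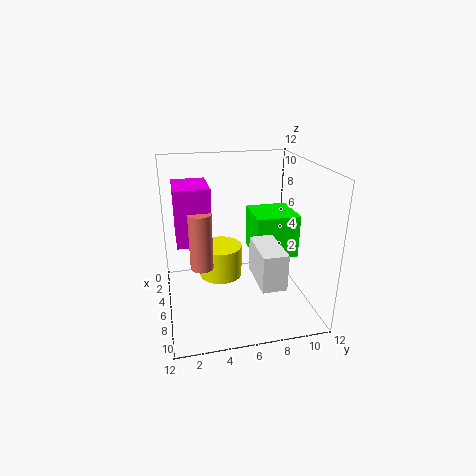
cx_1 = 1; cy_1 = 8; cz_1 = 3; w_1 = 4; h_1 = 4; cx_2 = 1; cy_2 = 1; cz_2 = 5; d_2 = 3; h_2 = 5; cx_3 = 6; cy_3 = 7; cz_3 = 3; w_3 = 4; h_3 = 3; cx_4 = 3; cy_4 = 5; cz_4 = 1; h_4 = 3; cx_5 = 5; cy_5 = 3; cz_5 = 3; h_5 = 5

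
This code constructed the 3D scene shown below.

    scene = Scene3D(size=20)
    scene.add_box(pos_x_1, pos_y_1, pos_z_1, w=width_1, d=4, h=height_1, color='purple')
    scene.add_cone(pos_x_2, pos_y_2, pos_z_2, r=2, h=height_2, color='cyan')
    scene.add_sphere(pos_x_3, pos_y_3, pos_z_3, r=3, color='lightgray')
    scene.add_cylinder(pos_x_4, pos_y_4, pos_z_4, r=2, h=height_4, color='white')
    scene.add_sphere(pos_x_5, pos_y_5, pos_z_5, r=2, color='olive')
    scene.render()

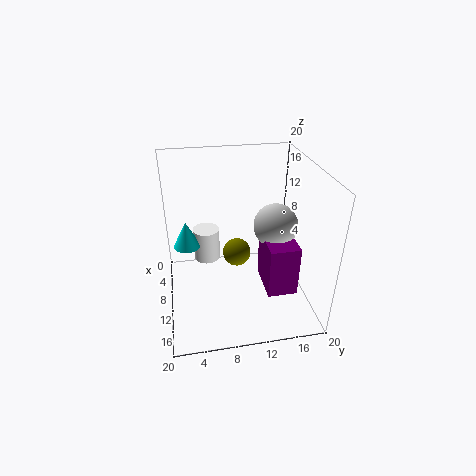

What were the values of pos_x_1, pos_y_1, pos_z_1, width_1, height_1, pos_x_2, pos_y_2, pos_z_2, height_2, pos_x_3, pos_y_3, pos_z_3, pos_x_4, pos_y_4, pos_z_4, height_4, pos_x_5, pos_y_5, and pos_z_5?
pos_x_1 = 10; pos_y_1 = 13; pos_z_1 = 4; width_1 = 6; height_1 = 7; pos_x_2 = 6; pos_y_2 = 3; pos_z_2 = 7; height_2 = 4; pos_x_3 = 11; pos_y_3 = 15; pos_z_3 = 12; pos_x_4 = 5; pos_y_4 = 6; pos_z_4 = 4; height_4 = 5; pos_x_5 = 9; pos_y_5 = 10; pos_z_5 = 7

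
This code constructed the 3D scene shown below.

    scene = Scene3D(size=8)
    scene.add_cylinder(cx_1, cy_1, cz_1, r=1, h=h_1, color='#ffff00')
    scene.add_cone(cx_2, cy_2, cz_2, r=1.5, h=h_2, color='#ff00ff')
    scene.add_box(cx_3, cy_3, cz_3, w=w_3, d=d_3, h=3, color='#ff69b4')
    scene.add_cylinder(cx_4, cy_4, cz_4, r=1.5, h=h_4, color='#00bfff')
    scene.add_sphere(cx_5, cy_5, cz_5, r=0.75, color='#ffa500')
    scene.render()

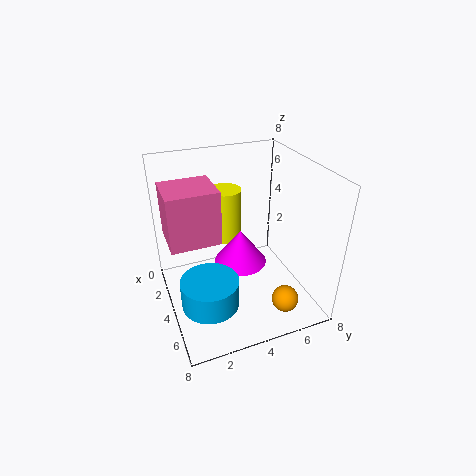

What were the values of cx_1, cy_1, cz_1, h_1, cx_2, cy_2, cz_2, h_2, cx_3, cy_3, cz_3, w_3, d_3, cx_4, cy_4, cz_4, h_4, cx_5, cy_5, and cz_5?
cx_1 = 1.25; cy_1 = 4.25; cz_1 = 2.5; h_1 = 3.25; cx_2 = 3.75; cy_2 = 4.25; cz_2 = 2.25; h_2 = 2; cx_3 = 1.75; cy_3 = 0.25; cz_3 = 4; w_3 = 2.5; d_3 = 2.75; cx_4 = 5.75; cy_4 = 1.75; cz_4 = 1.5; h_4 = 1.5; cx_5 = 6.25; cy_5 = 6; cz_5 = 0.75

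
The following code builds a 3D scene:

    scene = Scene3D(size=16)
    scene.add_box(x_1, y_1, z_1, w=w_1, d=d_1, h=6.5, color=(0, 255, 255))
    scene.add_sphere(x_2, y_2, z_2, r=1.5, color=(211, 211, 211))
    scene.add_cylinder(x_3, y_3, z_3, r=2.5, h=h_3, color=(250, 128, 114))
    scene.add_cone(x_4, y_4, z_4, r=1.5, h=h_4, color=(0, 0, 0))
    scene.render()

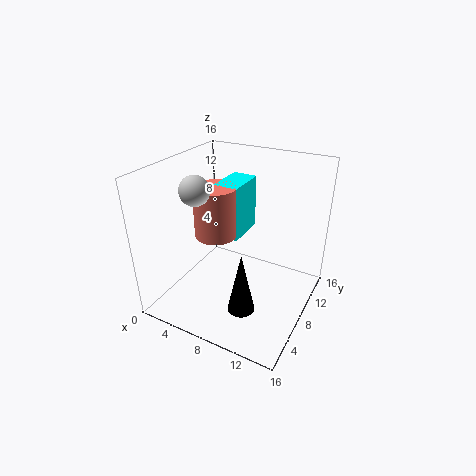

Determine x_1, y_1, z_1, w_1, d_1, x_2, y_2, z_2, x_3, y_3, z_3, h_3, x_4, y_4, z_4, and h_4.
x_1 = 4
y_1 = 9.5
z_1 = 6.5
w_1 = 3
d_1 = 5
x_2 = 5.5
y_2 = 4
z_2 = 14.5
x_3 = 4.5
y_3 = 9
z_3 = 7
h_3 = 6
x_4 = 10
y_4 = 5
z_4 = 1
h_4 = 7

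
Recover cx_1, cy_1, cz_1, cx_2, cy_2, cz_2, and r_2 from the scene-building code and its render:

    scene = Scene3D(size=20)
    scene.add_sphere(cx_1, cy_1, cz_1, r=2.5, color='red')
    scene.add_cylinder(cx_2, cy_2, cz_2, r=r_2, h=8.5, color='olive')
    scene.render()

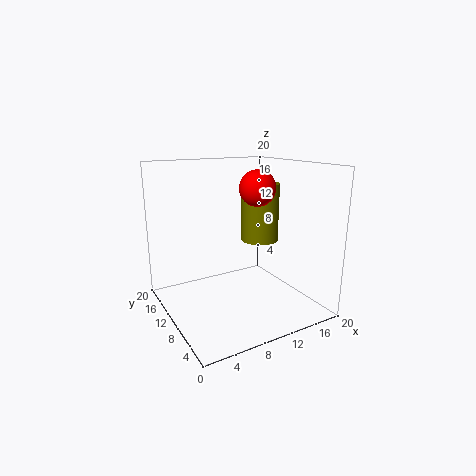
cx_1 = 12.75
cy_1 = 9.5
cz_1 = 16.75
cx_2 = 14.75
cy_2 = 11.75
cz_2 = 8.5
r_2 = 2.75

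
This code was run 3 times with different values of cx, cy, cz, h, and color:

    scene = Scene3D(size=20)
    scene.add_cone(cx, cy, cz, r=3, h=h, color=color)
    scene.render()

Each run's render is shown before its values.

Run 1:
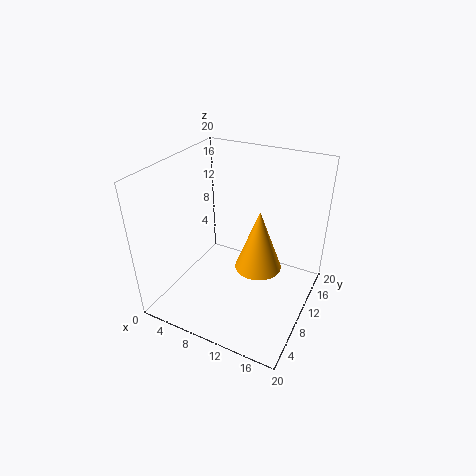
cx = 14; cy = 8; cz = 8; h = 8; color = 'orange'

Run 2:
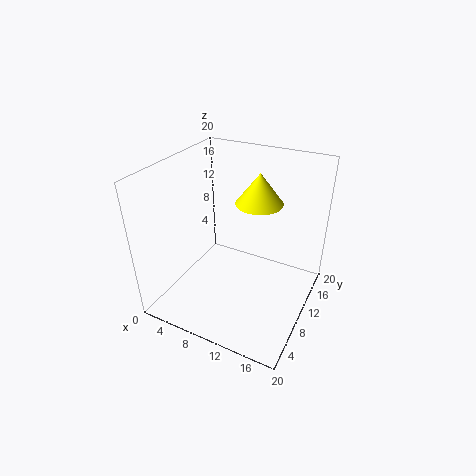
cx = 13; cy = 10; cz = 16; h = 4; color = 'yellow'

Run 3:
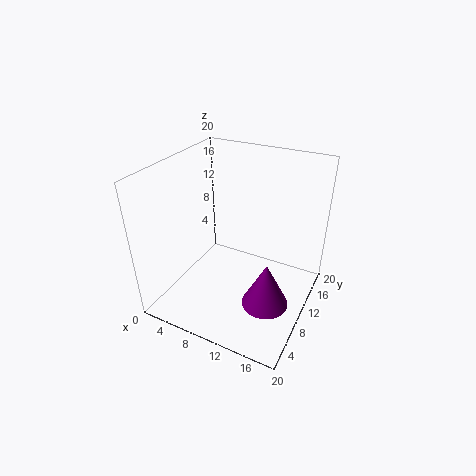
cx = 16; cy = 6; cz = 4; h = 6; color = 'purple'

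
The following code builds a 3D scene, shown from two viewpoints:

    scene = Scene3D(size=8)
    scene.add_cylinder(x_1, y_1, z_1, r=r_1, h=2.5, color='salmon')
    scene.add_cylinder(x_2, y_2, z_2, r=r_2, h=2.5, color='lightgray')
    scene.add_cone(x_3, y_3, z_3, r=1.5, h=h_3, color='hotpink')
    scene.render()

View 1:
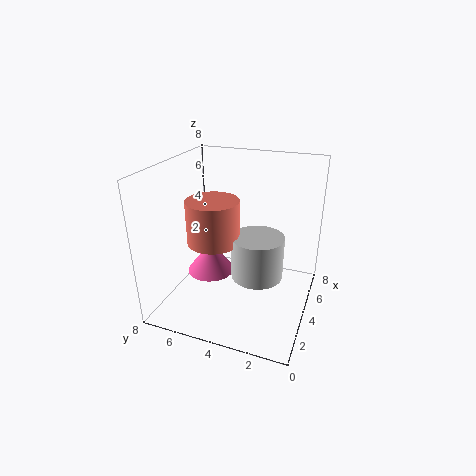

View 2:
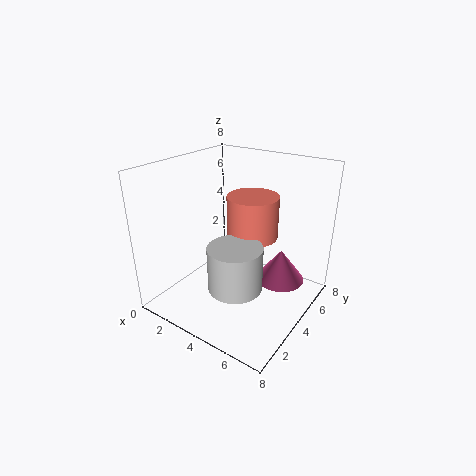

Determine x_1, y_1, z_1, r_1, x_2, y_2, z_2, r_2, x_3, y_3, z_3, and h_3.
x_1 = 4
y_1 = 5.5
z_1 = 3.5
r_1 = 1.5
x_2 = 4.5
y_2 = 3
z_2 = 1.5
r_2 = 1.5
x_3 = 5.5
y_3 = 6.5
z_3 = 0.5
h_3 = 2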